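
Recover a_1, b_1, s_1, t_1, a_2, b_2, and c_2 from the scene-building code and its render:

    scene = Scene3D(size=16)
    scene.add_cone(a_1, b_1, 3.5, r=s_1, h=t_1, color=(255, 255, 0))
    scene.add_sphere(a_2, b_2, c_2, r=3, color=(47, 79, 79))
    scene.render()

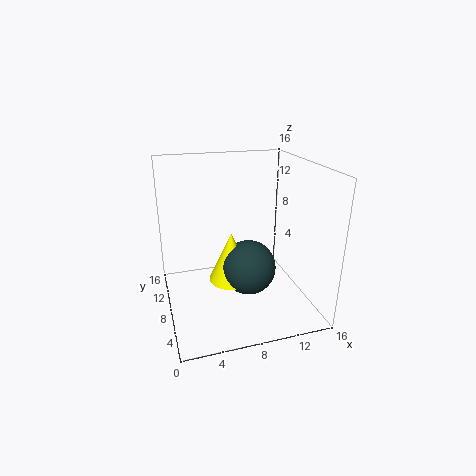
a_1 = 7; b_1 = 7.25; s_1 = 2.5; t_1 = 5.5; a_2 = 8.75; b_2 = 6.5; c_2 = 5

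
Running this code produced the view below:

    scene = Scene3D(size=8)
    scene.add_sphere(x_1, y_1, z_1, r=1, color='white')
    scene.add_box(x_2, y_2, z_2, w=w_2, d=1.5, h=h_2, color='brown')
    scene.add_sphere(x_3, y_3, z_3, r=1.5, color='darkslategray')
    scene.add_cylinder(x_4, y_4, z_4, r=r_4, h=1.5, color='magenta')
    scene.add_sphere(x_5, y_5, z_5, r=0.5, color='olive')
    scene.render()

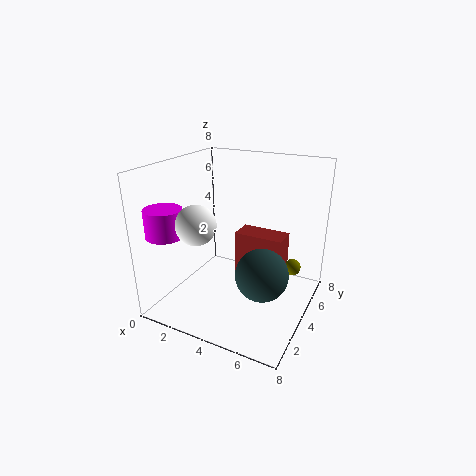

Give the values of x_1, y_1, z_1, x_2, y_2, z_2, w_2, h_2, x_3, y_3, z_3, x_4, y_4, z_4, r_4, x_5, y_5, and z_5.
x_1 = 3, y_1 = 1.5, z_1 = 5.5, x_2 = 3, y_2 = 5.5, z_2 = 0.5, w_2 = 3, h_2 = 3, x_3 = 5.5, y_3 = 4, z_3 = 2, x_4 = 1, y_4 = 1.5, z_4 = 4.5, r_4 = 1, x_5 = 6.5, y_5 = 6.5, z_5 = 1.5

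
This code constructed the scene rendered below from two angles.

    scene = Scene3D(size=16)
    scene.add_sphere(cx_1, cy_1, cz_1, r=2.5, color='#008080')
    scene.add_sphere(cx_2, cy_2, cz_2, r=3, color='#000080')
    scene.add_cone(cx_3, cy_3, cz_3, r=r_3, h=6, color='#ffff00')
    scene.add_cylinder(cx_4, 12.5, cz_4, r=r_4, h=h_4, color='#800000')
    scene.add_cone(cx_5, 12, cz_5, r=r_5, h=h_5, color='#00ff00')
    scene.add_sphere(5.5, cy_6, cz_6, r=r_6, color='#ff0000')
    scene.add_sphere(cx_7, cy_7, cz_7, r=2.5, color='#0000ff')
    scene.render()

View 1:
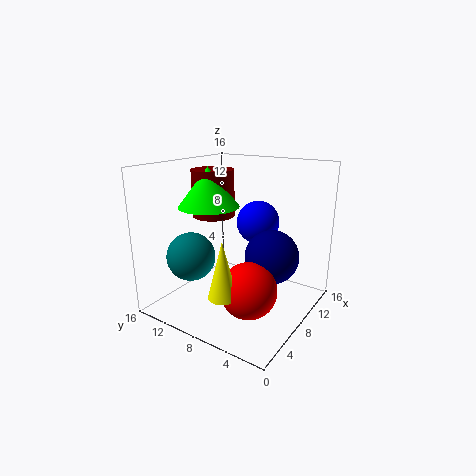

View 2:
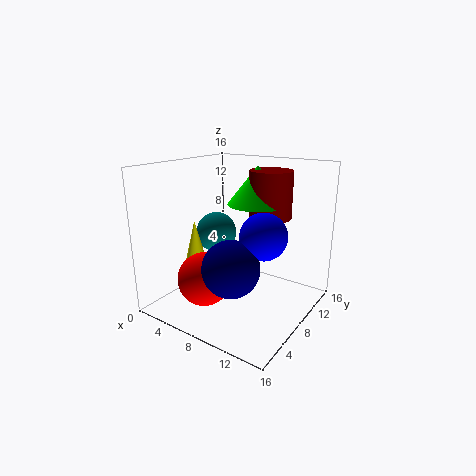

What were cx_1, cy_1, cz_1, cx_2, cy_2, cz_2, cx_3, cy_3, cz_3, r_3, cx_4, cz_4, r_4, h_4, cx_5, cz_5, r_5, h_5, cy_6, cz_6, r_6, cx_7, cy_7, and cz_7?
cx_1 = 3; cy_1 = 10.5; cz_1 = 7; cx_2 = 9.5; cy_2 = 4.5; cz_2 = 6; cx_3 = 3; cy_3 = 6.5; cz_3 = 3.5; r_3 = 1.5; cx_4 = 9.5; cz_4 = 9.5; r_4 = 2.5; h_4 = 5.5; cx_5 = 8; cz_5 = 11; r_5 = 3.5; h_5 = 4.5; cy_6 = 5; cz_6 = 3.5; r_6 = 3; cx_7 = 11.5; cy_7 = 7.5; cz_7 = 9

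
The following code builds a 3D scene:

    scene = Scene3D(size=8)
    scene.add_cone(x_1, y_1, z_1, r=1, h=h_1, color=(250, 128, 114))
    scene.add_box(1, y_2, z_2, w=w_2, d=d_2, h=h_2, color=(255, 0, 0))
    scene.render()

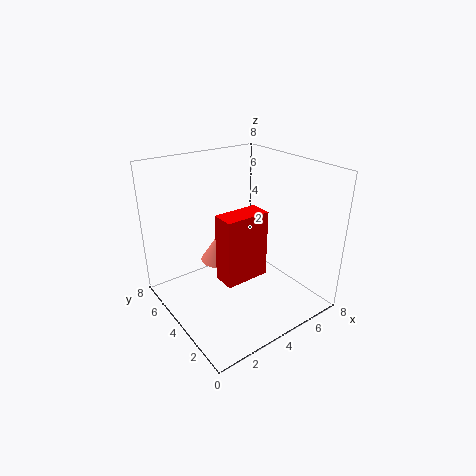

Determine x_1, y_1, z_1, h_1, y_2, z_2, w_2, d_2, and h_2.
x_1 = 2.5
y_1 = 3.5
z_1 = 3.5
h_1 = 1.5
y_2 = 0.5
z_2 = 4
w_2 = 2
d_2 = 1
h_2 = 3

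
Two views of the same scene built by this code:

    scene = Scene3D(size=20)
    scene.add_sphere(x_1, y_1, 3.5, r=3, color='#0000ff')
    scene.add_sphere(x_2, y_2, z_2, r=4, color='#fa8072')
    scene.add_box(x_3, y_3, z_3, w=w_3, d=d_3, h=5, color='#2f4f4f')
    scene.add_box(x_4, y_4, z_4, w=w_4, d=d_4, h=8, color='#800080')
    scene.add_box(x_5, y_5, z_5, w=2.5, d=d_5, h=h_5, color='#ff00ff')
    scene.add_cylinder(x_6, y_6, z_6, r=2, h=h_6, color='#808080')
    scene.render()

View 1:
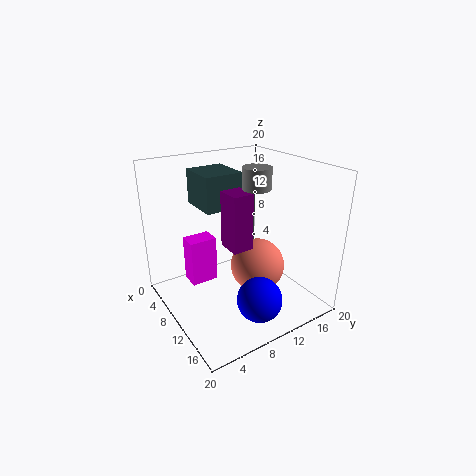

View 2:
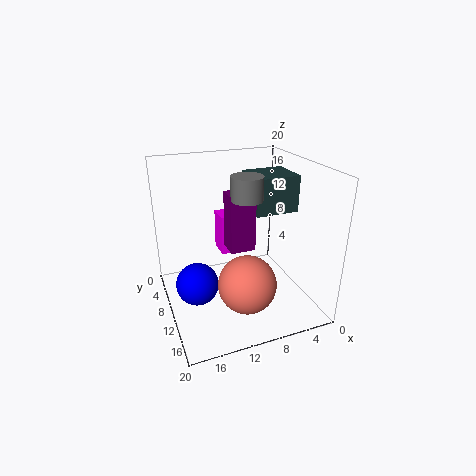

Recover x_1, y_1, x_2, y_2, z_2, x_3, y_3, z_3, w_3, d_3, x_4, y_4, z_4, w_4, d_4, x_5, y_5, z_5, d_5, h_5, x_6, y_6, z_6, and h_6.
x_1 = 16
y_1 = 9.5
x_2 = 10
y_2 = 13.5
z_2 = 4.5
x_3 = 2
y_3 = 6.5
z_3 = 13.5
w_3 = 6
d_3 = 5.5
x_4 = 8
y_4 = 8.5
z_4 = 8.5
w_4 = 3.5
d_4 = 3
x_5 = 8.5
y_5 = 2.5
z_5 = 5.5
d_5 = 3.5
h_5 = 6
x_6 = 10
y_6 = 13
z_6 = 16.5
h_6 = 3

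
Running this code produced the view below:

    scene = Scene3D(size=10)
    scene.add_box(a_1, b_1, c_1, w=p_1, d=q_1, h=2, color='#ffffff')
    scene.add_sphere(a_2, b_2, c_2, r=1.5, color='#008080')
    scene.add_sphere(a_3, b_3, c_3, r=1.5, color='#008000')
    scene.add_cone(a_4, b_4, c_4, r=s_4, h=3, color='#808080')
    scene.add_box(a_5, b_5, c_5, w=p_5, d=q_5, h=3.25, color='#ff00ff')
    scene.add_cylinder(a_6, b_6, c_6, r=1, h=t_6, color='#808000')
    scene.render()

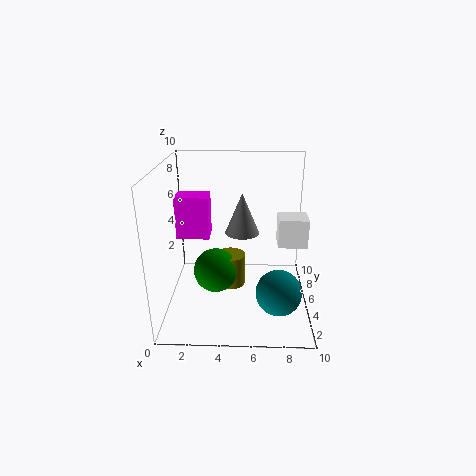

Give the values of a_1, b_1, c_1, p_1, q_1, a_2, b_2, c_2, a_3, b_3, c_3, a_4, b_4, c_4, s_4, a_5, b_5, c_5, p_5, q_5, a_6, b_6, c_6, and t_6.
a_1 = 7.75
b_1 = 4.5
c_1 = 4.5
p_1 = 2
q_1 = 1.75
a_2 = 7.75
b_2 = 2.5
c_2 = 2.25
a_3 = 3.5
b_3 = 4
c_3 = 3
a_4 = 5.25
b_4 = 6.5
c_4 = 4.75
s_4 = 1.25
a_5 = 0.25
b_5 = 6.75
c_5 = 4
p_5 = 2.5
q_5 = 1.75
a_6 = 4.5
b_6 = 4.5
c_6 = 1.75
t_6 = 2.25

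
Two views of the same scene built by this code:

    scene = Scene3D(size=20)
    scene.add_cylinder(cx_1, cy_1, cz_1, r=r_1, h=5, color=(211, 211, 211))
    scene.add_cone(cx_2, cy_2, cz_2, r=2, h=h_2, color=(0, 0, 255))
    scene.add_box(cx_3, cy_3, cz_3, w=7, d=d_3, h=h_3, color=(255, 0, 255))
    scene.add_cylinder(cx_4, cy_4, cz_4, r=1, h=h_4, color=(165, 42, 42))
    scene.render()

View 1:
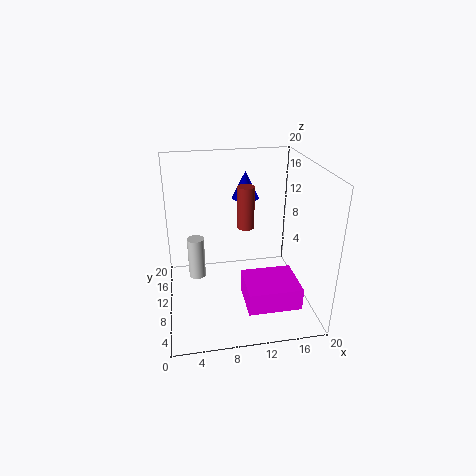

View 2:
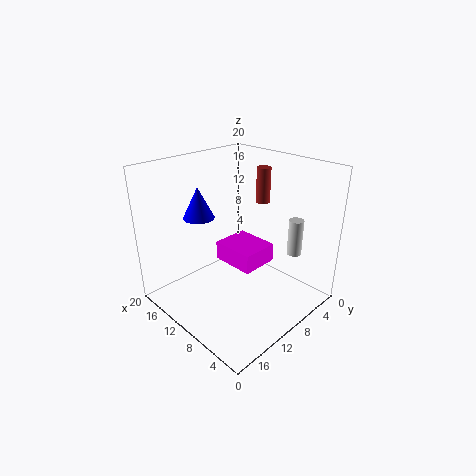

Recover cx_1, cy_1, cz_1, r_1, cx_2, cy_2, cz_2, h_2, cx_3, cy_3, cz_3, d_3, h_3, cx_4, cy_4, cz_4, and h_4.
cx_1 = 4; cy_1 = 5; cz_1 = 8; r_1 = 1; cx_2 = 12; cy_2 = 15; cz_2 = 14; h_2 = 4; cx_3 = 10; cy_3 = 2; cz_3 = 3; d_3 = 6; h_3 = 3; cx_4 = 10; cy_4 = 5; cz_4 = 14; h_4 = 5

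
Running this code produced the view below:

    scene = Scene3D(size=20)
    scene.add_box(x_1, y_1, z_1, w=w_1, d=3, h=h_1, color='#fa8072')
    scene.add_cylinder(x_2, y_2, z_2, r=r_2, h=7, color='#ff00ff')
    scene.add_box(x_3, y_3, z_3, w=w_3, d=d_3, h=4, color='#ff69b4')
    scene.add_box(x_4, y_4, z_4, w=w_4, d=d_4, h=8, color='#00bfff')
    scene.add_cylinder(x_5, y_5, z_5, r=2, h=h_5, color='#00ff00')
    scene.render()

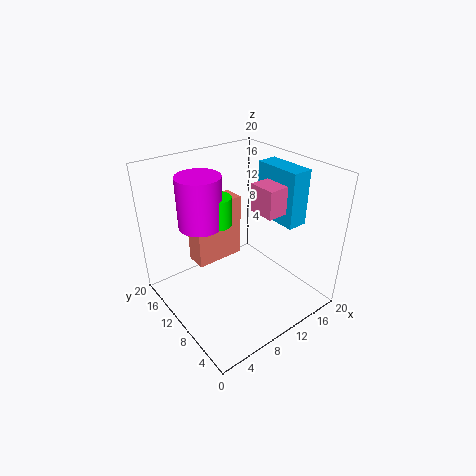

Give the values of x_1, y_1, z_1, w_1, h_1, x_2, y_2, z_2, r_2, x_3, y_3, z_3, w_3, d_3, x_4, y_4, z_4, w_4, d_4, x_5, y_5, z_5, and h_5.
x_1 = 5
y_1 = 12
z_1 = 6
w_1 = 7
h_1 = 9
x_2 = 6
y_2 = 13
z_2 = 12
r_2 = 3
x_3 = 13
y_3 = 7
z_3 = 13
w_3 = 6
d_3 = 4
x_4 = 16
y_4 = 6
z_4 = 11
w_4 = 3
d_4 = 7
x_5 = 8
y_5 = 12
z_5 = 12
h_5 = 4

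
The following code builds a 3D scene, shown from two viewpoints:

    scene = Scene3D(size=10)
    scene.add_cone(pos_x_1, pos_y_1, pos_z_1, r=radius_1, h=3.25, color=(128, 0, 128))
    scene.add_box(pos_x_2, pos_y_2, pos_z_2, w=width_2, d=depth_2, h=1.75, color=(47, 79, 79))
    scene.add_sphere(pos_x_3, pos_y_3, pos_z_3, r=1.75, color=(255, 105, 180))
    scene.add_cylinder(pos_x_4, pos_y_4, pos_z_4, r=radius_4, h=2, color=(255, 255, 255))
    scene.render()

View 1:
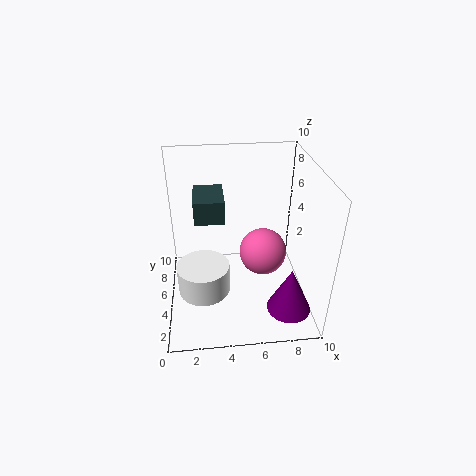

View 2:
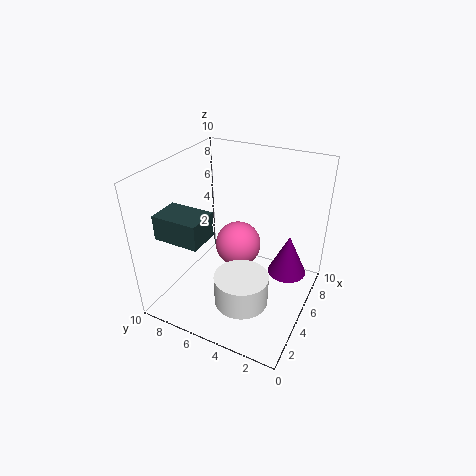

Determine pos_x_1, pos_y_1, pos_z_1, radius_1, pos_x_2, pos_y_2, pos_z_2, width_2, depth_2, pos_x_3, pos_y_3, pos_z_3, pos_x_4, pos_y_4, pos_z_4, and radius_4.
pos_x_1 = 8.25, pos_y_1 = 2.25, pos_z_1 = 0.75, radius_1 = 1.5, pos_x_2 = 2, pos_y_2 = 6.5, pos_z_2 = 5.25, width_2 = 2.25, depth_2 = 3.25, pos_x_3 = 7, pos_y_3 = 6, pos_z_3 = 3, pos_x_4 = 2.5, pos_y_4 = 3.5, pos_z_4 = 2, radius_4 = 1.75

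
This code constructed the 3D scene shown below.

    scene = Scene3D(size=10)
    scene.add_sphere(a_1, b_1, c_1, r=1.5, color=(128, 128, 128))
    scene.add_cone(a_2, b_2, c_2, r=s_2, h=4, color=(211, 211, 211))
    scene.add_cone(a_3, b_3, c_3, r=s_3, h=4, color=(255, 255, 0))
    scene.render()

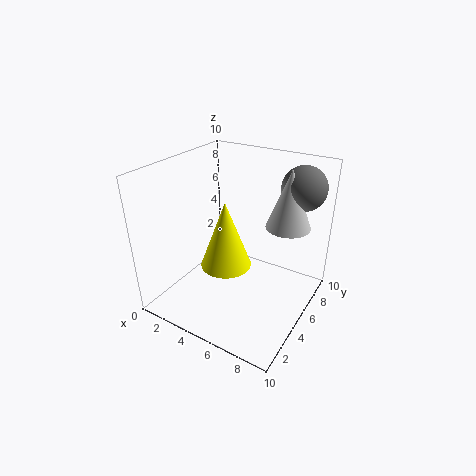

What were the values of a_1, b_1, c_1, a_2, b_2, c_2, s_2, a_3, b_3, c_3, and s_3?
a_1 = 8.5; b_1 = 7.5; c_1 = 8.5; a_2 = 8; b_2 = 6.5; c_2 = 6; s_2 = 1.5; a_3 = 6; b_3 = 2; c_3 = 5; s_3 = 1.5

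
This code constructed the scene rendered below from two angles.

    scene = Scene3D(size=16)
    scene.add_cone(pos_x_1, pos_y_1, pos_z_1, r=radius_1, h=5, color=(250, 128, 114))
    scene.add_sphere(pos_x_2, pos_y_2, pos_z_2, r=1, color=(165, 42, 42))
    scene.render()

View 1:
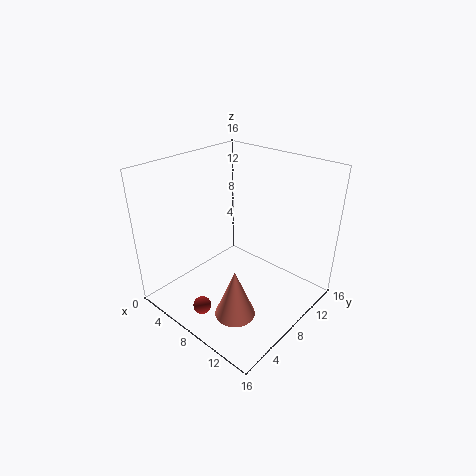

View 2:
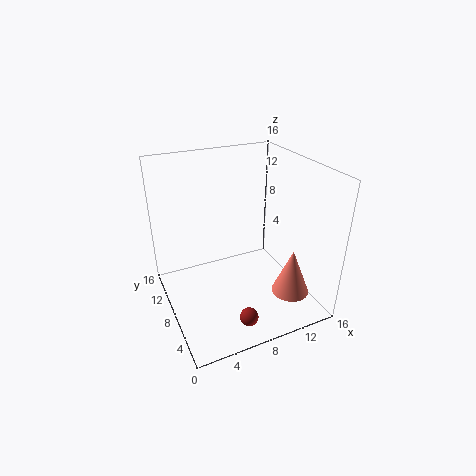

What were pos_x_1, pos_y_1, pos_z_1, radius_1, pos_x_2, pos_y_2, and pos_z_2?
pos_x_1 = 12, pos_y_1 = 3, pos_z_1 = 3, radius_1 = 2, pos_x_2 = 7, pos_y_2 = 3, pos_z_2 = 1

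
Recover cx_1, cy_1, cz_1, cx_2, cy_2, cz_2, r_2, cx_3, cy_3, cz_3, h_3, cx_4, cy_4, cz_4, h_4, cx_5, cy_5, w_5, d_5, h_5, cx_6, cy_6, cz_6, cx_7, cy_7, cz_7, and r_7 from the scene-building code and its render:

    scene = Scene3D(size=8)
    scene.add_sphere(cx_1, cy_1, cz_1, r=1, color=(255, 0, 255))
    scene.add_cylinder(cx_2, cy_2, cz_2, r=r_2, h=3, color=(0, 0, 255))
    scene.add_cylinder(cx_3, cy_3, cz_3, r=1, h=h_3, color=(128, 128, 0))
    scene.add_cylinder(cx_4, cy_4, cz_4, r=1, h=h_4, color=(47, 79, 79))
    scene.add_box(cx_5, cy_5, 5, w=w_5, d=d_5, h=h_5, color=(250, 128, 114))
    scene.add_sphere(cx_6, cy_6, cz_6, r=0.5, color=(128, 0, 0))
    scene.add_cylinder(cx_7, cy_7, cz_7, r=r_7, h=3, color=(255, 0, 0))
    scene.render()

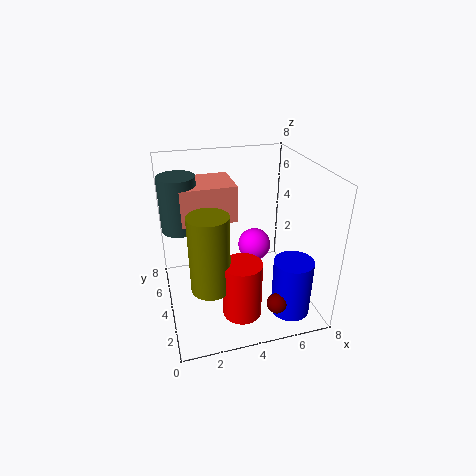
cx_1 = 5.5, cy_1 = 5.5, cz_1 = 2.5, cx_2 = 6, cy_2 = 1, cz_2 = 1, r_2 = 1, cx_3 = 2, cy_3 = 2, cz_3 = 2.5, h_3 = 4, cx_4 = 1, cy_4 = 5, cz_4 = 4.5, h_4 = 3, cx_5 = 1, cy_5 = 4, w_5 = 3, d_5 = 2.5, h_5 = 2, cx_6 = 5, cy_6 = 0.5, cz_6 = 2, cx_7 = 3.5, cy_7 = 1.5, cz_7 = 1, r_7 = 1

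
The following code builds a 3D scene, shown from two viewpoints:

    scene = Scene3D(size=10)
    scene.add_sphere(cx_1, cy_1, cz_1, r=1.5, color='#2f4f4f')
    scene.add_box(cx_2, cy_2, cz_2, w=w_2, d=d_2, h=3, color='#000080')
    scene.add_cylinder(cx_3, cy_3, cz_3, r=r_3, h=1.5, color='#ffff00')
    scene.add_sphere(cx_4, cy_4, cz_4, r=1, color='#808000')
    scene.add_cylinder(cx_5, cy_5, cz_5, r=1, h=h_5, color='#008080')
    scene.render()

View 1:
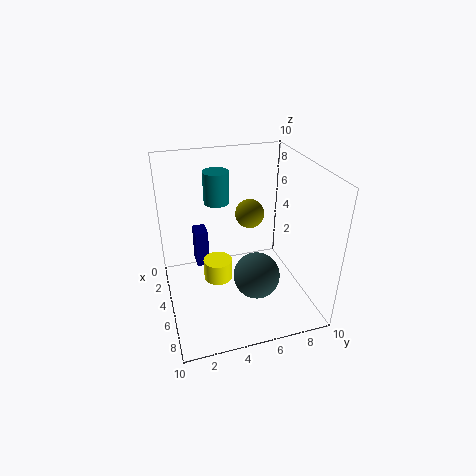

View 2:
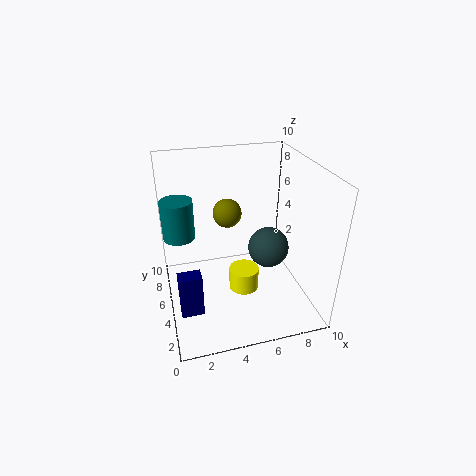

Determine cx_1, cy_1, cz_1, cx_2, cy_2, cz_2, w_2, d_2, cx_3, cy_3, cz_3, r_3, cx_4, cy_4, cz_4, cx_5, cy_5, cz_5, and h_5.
cx_1 = 7.5
cy_1 = 5.5
cz_1 = 3.5
cx_2 = 0.5
cy_2 = 2.5
cz_2 = 1
w_2 = 1.5
d_2 = 1
cx_3 = 5
cy_3 = 3.5
cz_3 = 2
r_3 = 1
cx_4 = 4.5
cy_4 = 6
cz_4 = 6.5
cx_5 = 1
cy_5 = 4.5
cz_5 = 6
h_5 = 2.5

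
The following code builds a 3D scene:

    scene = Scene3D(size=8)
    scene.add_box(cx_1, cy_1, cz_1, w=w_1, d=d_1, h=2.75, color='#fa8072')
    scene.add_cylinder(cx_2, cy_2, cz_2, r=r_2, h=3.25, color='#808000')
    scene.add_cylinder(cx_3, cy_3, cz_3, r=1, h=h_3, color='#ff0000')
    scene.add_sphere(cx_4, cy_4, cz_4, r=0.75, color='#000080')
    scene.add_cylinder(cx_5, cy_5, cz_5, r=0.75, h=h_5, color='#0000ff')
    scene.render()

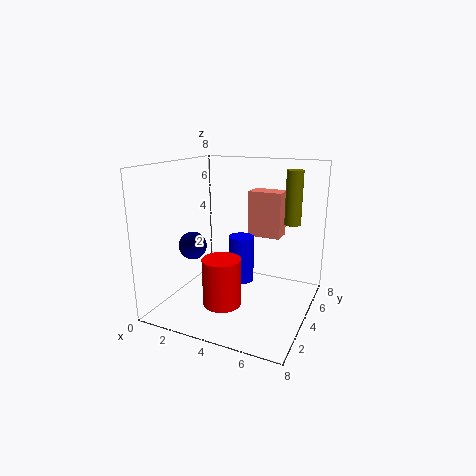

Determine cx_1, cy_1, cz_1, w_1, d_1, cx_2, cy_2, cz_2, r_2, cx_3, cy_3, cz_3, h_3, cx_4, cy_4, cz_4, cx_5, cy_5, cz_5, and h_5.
cx_1 = 3.75
cy_1 = 6
cz_1 = 3.5
w_1 = 2
d_1 = 1.25
cx_2 = 6.25
cy_2 = 7
cz_2 = 4.25
r_2 = 0.5
cx_3 = 4
cy_3 = 2
cz_3 = 1
h_3 = 2.5
cx_4 = 2
cy_4 = 2.5
cz_4 = 3.75
cx_5 = 3.75
cy_5 = 5
cz_5 = 1
h_5 = 2.75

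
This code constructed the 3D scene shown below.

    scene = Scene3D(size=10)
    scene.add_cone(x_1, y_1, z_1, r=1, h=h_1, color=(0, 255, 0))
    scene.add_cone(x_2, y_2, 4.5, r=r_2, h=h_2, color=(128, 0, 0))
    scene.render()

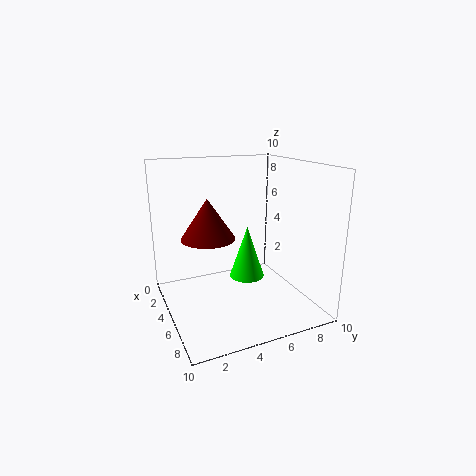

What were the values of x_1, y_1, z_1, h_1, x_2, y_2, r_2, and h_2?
x_1 = 8.5; y_1 = 4; z_1 = 4; h_1 = 3; x_2 = 3; y_2 = 3.5; r_2 = 2; h_2 = 3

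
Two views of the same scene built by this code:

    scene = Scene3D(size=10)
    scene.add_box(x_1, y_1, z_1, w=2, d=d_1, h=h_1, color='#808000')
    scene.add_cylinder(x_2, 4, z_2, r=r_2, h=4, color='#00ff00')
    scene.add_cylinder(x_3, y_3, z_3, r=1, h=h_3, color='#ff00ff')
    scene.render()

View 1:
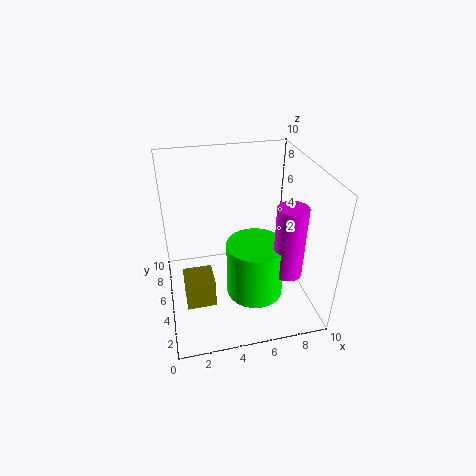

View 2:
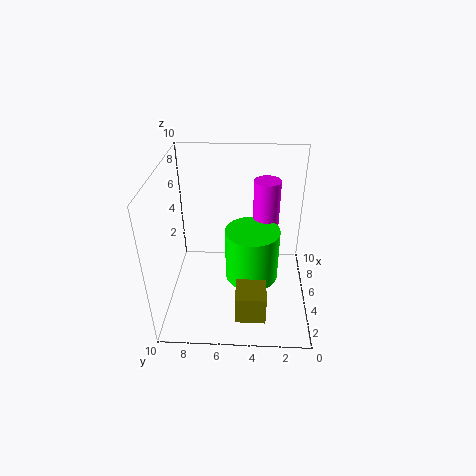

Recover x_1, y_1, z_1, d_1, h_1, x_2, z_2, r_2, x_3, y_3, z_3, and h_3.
x_1 = 1, y_1 = 3, z_1 = 1, d_1 = 2, h_1 = 2, x_2 = 6, z_2 = 1, r_2 = 2, x_3 = 8, y_3 = 3, z_3 = 3, h_3 = 5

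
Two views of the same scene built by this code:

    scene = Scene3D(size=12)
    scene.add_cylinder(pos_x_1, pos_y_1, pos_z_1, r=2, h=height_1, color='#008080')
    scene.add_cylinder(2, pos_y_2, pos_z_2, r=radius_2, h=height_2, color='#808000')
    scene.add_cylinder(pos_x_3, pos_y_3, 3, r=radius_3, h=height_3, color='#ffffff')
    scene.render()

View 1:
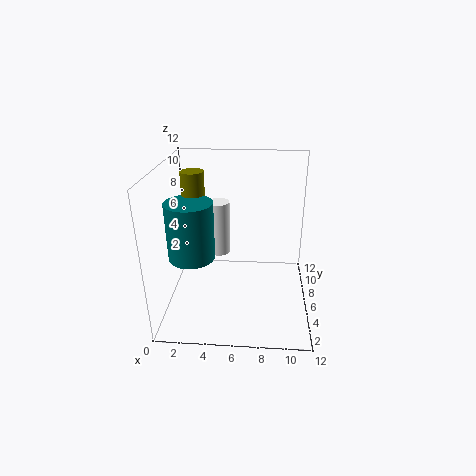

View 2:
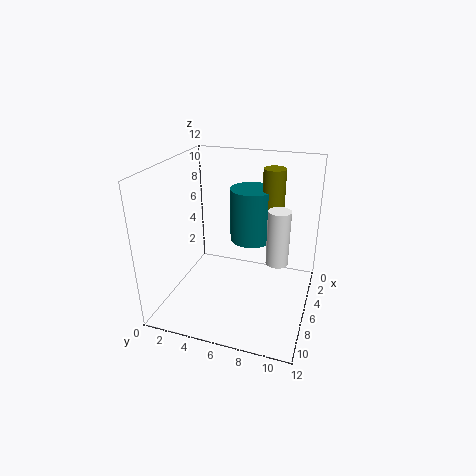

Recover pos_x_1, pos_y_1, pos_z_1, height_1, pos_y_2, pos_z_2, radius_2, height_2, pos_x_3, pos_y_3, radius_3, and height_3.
pos_x_1 = 2; pos_y_1 = 6; pos_z_1 = 4; height_1 = 5; pos_y_2 = 8; pos_z_2 = 7; radius_2 = 1; height_2 = 4; pos_x_3 = 4; pos_y_3 = 9; radius_3 = 1; height_3 = 5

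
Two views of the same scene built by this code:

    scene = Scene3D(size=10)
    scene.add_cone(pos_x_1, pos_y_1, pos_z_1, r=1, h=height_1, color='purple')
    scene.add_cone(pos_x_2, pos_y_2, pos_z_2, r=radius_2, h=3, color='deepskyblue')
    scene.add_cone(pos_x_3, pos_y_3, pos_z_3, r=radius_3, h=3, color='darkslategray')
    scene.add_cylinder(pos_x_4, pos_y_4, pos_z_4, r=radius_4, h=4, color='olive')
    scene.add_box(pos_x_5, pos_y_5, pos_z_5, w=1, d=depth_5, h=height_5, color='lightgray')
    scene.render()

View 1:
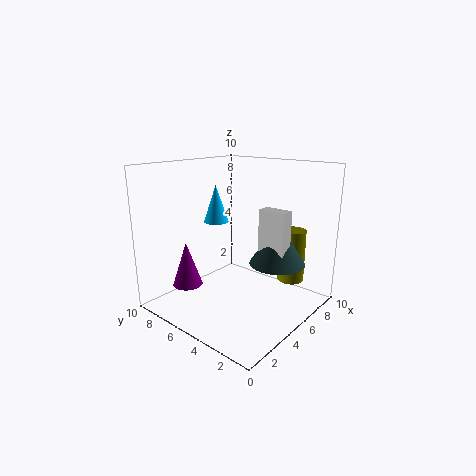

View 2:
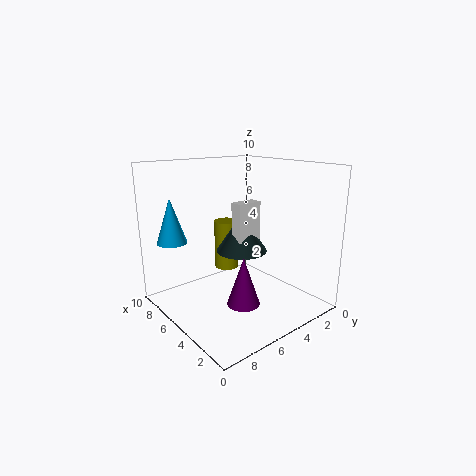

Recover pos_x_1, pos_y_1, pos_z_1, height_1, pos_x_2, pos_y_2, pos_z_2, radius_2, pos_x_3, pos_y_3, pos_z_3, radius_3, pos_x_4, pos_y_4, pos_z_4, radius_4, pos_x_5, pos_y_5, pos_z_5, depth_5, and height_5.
pos_x_1 = 2
pos_y_1 = 7
pos_z_1 = 2
height_1 = 3
pos_x_2 = 7
pos_y_2 = 9
pos_z_2 = 5
radius_2 = 1
pos_x_3 = 7
pos_y_3 = 3
pos_z_3 = 3
radius_3 = 2
pos_x_4 = 9
pos_y_4 = 3
pos_z_4 = 1
radius_4 = 1
pos_x_5 = 6
pos_y_5 = 2
pos_z_5 = 4
depth_5 = 2
height_5 = 3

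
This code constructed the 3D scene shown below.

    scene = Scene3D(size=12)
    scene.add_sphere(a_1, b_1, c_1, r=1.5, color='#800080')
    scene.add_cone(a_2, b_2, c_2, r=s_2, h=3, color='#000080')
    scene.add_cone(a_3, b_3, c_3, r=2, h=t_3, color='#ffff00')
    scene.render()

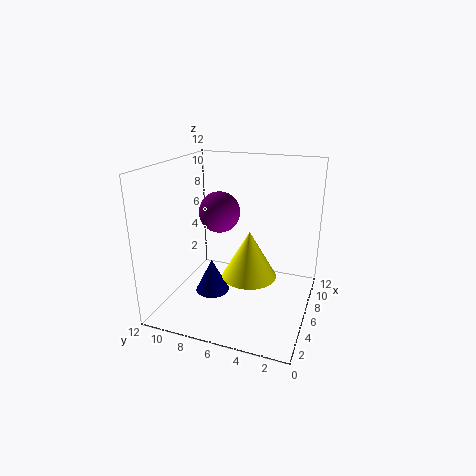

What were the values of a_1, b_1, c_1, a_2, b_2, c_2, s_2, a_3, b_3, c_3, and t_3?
a_1 = 3.5
b_1 = 6.5
c_1 = 9
a_2 = 6
b_2 = 8.5
c_2 = 0.5
s_2 = 1.5
a_3 = 3
b_3 = 4
c_3 = 4.5
t_3 = 3.5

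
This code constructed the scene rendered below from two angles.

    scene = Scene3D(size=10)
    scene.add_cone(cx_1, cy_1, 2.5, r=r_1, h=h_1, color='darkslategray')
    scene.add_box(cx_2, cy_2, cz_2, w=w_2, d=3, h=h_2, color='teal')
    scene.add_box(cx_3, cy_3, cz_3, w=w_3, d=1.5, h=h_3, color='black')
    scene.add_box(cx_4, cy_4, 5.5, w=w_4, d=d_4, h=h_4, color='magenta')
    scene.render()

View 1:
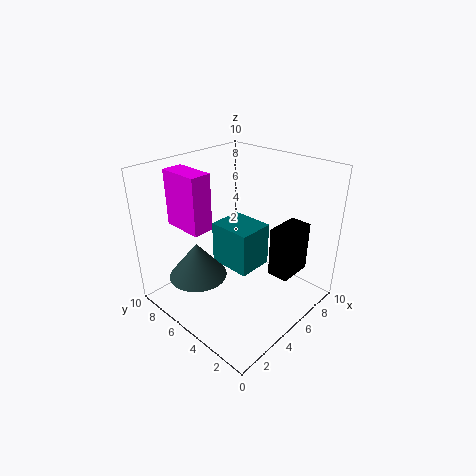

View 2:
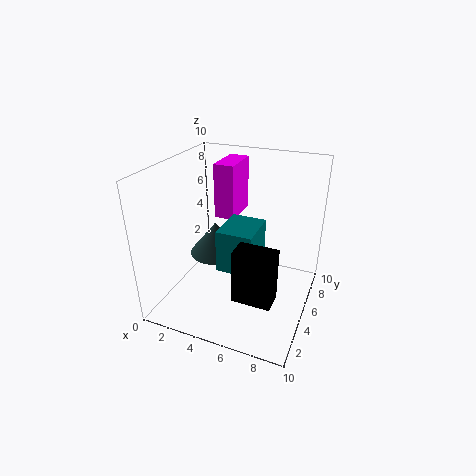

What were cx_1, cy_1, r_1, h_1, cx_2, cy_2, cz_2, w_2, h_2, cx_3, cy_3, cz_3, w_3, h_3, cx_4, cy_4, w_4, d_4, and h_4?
cx_1 = 2.5; cy_1 = 6.5; r_1 = 2; h_1 = 2.5; cx_2 = 4; cy_2 = 3.5; cz_2 = 3; w_2 = 2.5; h_2 = 3; cx_3 = 6; cy_3 = 1.5; cz_3 = 2.5; w_3 = 2.5; h_3 = 3.5; cx_4 = 2.5; cy_4 = 6.5; w_4 = 1.5; d_4 = 3; h_4 = 4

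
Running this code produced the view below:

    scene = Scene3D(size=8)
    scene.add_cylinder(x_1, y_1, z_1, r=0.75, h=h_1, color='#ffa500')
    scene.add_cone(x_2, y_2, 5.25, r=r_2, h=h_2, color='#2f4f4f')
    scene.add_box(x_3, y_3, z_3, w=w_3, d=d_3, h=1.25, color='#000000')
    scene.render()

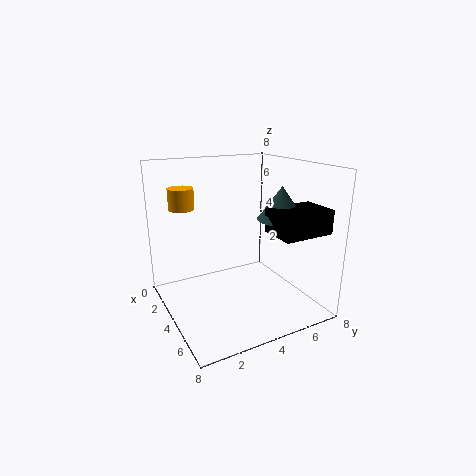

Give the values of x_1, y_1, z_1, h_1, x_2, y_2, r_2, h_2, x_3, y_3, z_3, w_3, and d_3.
x_1 = 1.25
y_1 = 1.75
z_1 = 5.25
h_1 = 1.25
x_2 = 5.5
y_2 = 5.75
r_2 = 1.25
h_2 = 1.75
x_3 = 5.5
y_3 = 4.75
z_3 = 4.75
w_3 = 2
d_3 = 2.75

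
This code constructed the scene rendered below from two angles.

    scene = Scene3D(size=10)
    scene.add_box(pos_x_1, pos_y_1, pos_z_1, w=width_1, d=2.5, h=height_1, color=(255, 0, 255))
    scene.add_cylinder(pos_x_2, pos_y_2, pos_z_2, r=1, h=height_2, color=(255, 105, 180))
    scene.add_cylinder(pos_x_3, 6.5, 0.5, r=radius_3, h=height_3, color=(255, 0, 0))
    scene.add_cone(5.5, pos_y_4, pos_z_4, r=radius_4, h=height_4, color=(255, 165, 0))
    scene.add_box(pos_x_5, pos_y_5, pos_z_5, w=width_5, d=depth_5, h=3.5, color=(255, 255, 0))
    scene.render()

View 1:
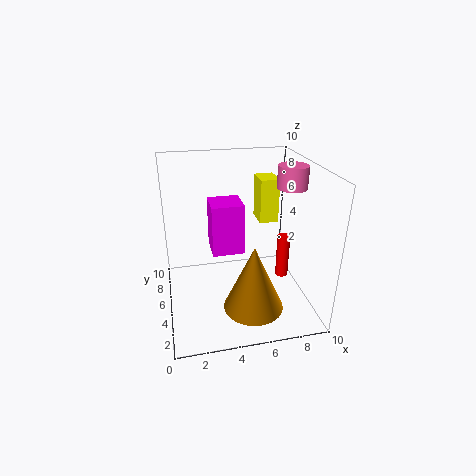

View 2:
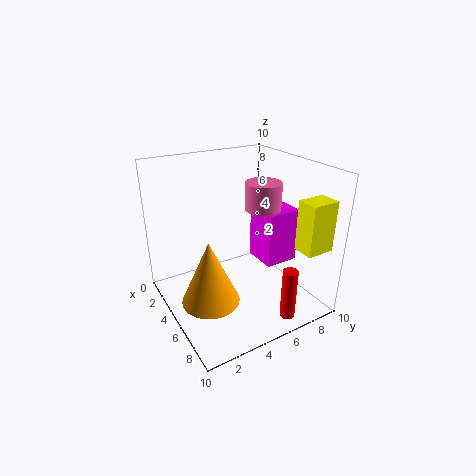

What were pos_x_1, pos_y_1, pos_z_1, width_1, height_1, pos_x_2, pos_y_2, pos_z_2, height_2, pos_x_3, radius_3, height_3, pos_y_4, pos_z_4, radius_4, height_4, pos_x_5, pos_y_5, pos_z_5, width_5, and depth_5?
pos_x_1 = 3.5, pos_y_1 = 7, pos_z_1 = 2.5, width_1 = 2.5, height_1 = 4, pos_x_2 = 8.5, pos_y_2 = 4.5, pos_z_2 = 8.5, height_2 = 1.5, pos_x_3 = 9, radius_3 = 0.5, height_3 = 3.5, pos_y_4 = 2.5, pos_z_4 = 1, radius_4 = 2, height_4 = 4.5, pos_x_5 = 7.5, pos_y_5 = 8, pos_z_5 = 4.5, width_5 = 1.5, depth_5 = 2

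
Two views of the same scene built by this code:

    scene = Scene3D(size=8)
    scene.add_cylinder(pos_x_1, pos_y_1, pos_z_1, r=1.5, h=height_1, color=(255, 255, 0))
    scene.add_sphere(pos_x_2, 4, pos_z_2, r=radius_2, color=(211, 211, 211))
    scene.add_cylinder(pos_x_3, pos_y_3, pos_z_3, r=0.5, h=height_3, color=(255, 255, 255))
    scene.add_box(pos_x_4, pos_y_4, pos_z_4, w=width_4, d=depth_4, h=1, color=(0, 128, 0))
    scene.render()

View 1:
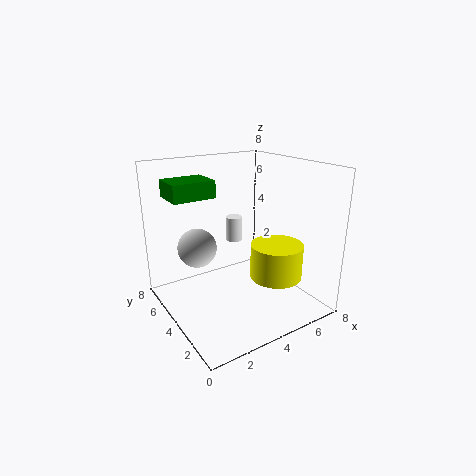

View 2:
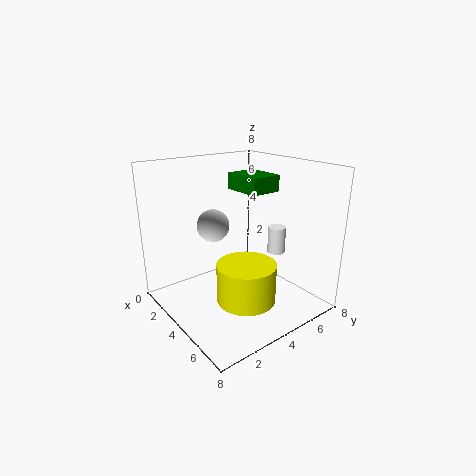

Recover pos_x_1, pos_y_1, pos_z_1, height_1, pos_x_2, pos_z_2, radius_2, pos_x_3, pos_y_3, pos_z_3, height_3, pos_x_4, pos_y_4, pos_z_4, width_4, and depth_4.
pos_x_1 = 6
pos_y_1 = 3
pos_z_1 = 1.5
height_1 = 2
pos_x_2 = 1.5
pos_z_2 = 4
radius_2 = 1
pos_x_3 = 5
pos_y_3 = 6
pos_z_3 = 3
height_3 = 1.5
pos_x_4 = 1
pos_y_4 = 5.5
pos_z_4 = 6
width_4 = 2.5
depth_4 = 2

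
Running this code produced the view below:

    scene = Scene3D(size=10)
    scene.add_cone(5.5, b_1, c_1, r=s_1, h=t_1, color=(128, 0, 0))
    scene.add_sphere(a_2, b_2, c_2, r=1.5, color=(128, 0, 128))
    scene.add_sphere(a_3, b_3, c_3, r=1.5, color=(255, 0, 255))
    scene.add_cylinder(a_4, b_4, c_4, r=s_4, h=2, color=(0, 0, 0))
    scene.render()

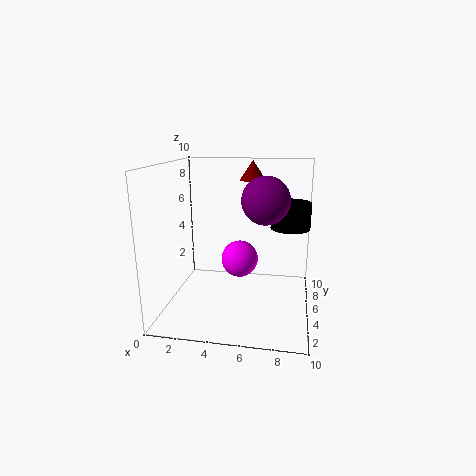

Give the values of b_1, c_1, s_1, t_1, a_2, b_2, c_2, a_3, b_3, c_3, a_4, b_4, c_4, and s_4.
b_1 = 8.5; c_1 = 8.5; s_1 = 1; t_1 = 1.5; a_2 = 7; b_2 = 3.5; c_2 = 8; a_3 = 4.5; b_3 = 8.5; c_3 = 2; a_4 = 8.5; b_4 = 8; c_4 = 5; s_4 = 1.5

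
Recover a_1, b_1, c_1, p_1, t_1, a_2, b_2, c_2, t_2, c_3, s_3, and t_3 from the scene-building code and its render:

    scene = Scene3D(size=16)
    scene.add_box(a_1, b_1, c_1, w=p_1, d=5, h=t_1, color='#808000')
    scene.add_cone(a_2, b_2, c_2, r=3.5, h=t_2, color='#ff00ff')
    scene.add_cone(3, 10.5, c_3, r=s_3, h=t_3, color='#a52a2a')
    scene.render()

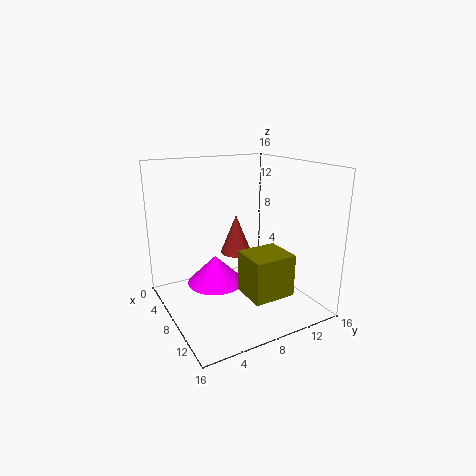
a_1 = 7, b_1 = 8.5, c_1 = 1, p_1 = 4.5, t_1 = 5, a_2 = 4, b_2 = 7, c_2 = 1, t_2 = 3.5, c_3 = 4, s_3 = 2, t_3 = 5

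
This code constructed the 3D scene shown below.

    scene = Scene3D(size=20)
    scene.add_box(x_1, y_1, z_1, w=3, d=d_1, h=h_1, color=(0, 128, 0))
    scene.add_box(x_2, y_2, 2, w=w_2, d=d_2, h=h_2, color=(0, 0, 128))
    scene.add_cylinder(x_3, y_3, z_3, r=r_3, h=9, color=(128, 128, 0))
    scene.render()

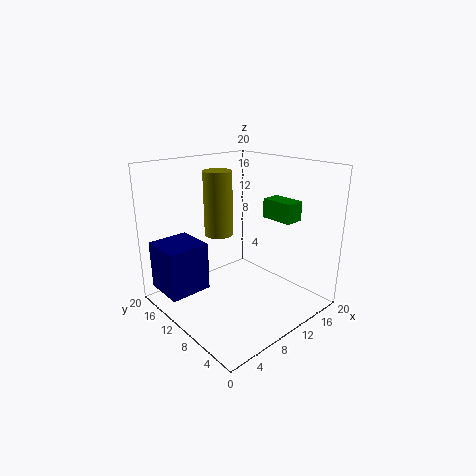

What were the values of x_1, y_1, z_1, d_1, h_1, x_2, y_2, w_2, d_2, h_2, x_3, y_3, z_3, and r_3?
x_1 = 17, y_1 = 7, z_1 = 11, d_1 = 5, h_1 = 3, x_2 = 1, y_2 = 13, w_2 = 6, d_2 = 6, h_2 = 7, x_3 = 9, y_3 = 13, z_3 = 10, r_3 = 2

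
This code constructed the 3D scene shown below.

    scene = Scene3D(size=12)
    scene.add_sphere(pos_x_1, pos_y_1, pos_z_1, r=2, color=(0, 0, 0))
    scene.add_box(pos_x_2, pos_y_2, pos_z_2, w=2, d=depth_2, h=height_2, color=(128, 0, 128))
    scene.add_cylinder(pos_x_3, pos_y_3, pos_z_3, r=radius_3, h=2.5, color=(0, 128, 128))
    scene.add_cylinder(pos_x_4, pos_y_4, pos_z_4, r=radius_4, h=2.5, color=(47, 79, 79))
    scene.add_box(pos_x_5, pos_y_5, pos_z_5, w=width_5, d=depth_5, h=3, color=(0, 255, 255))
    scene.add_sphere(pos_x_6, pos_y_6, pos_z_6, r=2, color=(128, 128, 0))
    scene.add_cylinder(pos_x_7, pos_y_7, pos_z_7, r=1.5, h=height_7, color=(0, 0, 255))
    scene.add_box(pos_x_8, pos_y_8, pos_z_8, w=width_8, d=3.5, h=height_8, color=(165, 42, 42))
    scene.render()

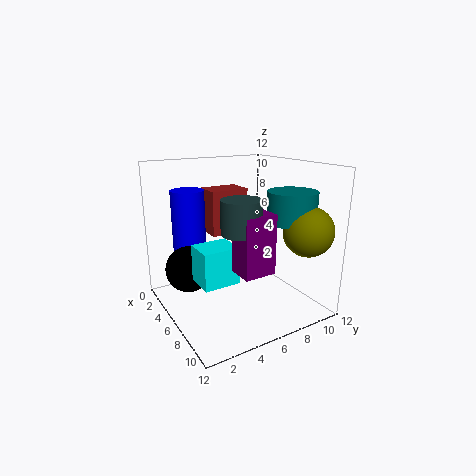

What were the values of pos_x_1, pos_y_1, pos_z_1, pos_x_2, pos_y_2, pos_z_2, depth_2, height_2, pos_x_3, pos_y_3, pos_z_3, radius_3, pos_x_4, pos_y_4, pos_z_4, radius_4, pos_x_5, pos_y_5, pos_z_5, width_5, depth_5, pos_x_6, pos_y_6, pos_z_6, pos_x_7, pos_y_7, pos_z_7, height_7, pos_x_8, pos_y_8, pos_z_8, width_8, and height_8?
pos_x_1 = 3.5; pos_y_1 = 2.5; pos_z_1 = 3; pos_x_2 = 8.5; pos_y_2 = 4; pos_z_2 = 4.5; depth_2 = 2.5; height_2 = 4.5; pos_x_3 = 8.5; pos_y_3 = 9.5; pos_z_3 = 7.5; radius_3 = 2; pos_x_4 = 9; pos_y_4 = 4.5; pos_z_4 = 7.5; radius_4 = 1.5; pos_x_5 = 5.5; pos_y_5 = 2; pos_z_5 = 3; width_5 = 2.5; depth_5 = 3; pos_x_6 = 10; pos_y_6 = 10; pos_z_6 = 7; pos_x_7 = 1.5; pos_y_7 = 3.5; pos_z_7 = 4; height_7 = 5.5; pos_x_8 = 1; pos_y_8 = 5; pos_z_8 = 5.5; width_8 = 2.5; height_8 = 4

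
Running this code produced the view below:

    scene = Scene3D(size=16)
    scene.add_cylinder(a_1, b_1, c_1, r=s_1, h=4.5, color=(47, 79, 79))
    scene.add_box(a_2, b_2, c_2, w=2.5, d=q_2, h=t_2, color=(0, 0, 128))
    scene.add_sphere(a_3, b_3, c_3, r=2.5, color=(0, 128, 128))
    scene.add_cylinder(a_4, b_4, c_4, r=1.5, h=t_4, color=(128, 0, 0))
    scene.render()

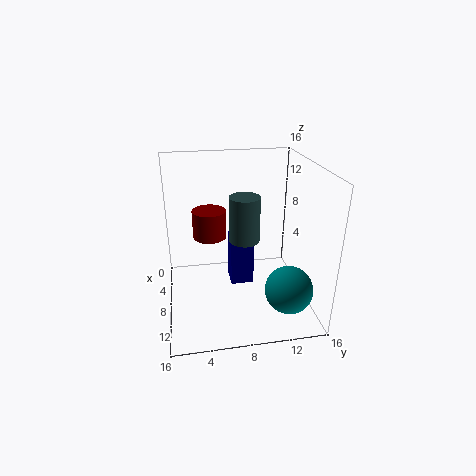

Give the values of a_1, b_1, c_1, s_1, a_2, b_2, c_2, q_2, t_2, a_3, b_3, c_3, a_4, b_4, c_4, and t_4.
a_1 = 11.5, b_1 = 8, c_1 = 9.5, s_1 = 1.5, a_2 = 7, b_2 = 7, c_2 = 3, q_2 = 2.5, t_2 = 5.5, a_3 = 13, b_3 = 12.5, c_3 = 4, a_4 = 13, b_4 = 4.5, c_4 = 11, t_4 = 2.5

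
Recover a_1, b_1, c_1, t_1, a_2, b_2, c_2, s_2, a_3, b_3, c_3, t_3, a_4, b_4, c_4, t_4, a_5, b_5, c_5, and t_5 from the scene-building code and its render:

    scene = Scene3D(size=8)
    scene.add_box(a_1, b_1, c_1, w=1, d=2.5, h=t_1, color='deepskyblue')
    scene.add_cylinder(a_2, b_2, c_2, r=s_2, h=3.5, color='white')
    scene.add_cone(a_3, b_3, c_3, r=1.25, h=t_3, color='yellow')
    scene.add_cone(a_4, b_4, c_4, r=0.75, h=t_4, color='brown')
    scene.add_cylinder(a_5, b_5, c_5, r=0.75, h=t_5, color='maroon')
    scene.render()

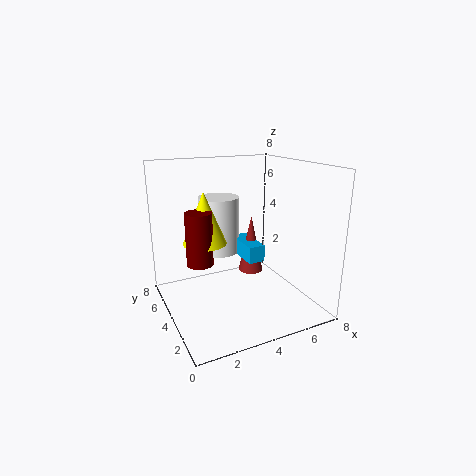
a_1 = 4.75
b_1 = 4
c_1 = 2.25
t_1 = 1
a_2 = 4
b_2 = 6.75
c_2 = 2.25
s_2 = 1.25
a_3 = 2.5
b_3 = 5.25
c_3 = 3.5
t_3 = 3
a_4 = 5.5
b_4 = 5.25
c_4 = 1.25
t_4 = 3.5
a_5 = 2
b_5 = 4.75
c_5 = 2.5
t_5 = 3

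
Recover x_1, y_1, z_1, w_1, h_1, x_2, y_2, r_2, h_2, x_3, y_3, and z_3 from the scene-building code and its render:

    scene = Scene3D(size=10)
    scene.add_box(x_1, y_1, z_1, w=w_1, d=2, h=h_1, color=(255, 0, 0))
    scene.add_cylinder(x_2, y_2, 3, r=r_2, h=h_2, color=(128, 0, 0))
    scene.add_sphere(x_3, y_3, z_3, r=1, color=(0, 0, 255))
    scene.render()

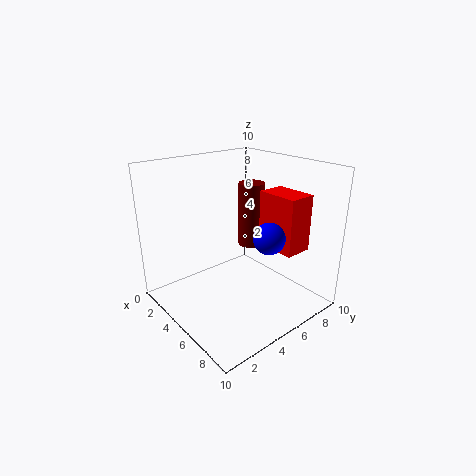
x_1 = 5, y_1 = 7, z_1 = 4, w_1 = 3, h_1 = 4, x_2 = 3, y_2 = 8, r_2 = 1, h_2 = 5, x_3 = 8, y_3 = 5, z_3 = 6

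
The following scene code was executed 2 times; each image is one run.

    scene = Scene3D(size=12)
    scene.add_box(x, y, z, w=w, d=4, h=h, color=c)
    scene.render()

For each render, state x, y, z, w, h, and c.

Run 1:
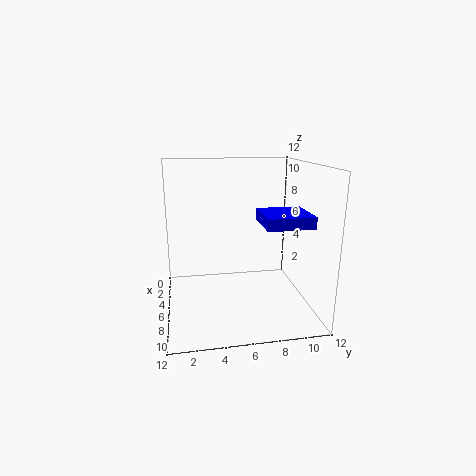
x = 4, y = 8, z = 7, w = 4, h = 1, c = 'blue'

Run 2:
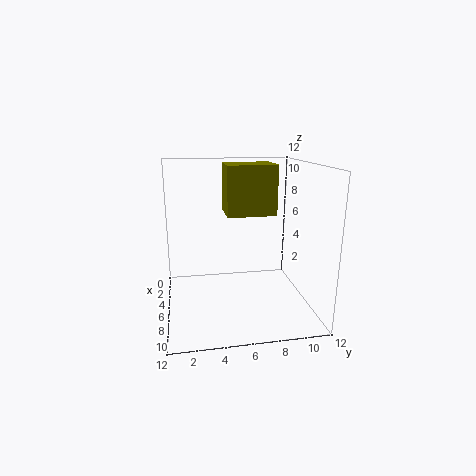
x = 4, y = 5, z = 8, w = 3, h = 4, c = 'olive'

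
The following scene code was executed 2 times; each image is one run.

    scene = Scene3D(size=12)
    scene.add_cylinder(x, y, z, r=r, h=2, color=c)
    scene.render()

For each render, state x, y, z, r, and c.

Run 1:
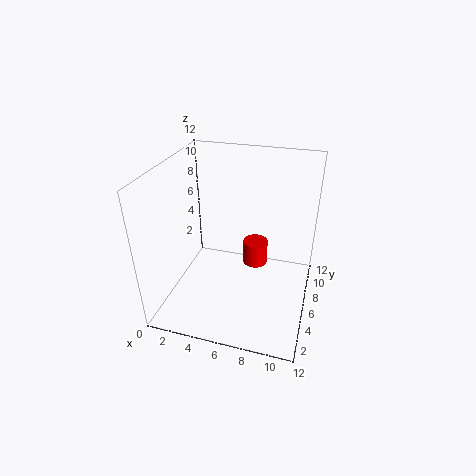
x = 7.5, y = 6, z = 4, r = 1, c = 'red'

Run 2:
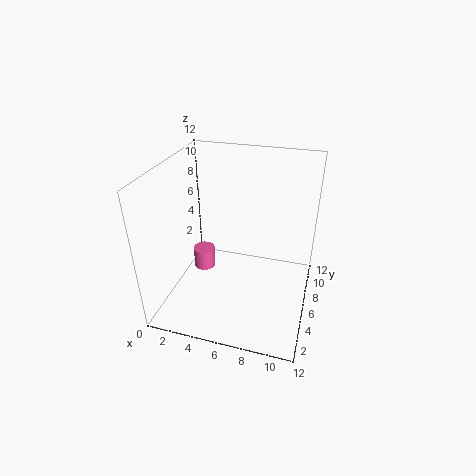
x = 2, y = 8, z = 1, r = 1, c = 'hotpink'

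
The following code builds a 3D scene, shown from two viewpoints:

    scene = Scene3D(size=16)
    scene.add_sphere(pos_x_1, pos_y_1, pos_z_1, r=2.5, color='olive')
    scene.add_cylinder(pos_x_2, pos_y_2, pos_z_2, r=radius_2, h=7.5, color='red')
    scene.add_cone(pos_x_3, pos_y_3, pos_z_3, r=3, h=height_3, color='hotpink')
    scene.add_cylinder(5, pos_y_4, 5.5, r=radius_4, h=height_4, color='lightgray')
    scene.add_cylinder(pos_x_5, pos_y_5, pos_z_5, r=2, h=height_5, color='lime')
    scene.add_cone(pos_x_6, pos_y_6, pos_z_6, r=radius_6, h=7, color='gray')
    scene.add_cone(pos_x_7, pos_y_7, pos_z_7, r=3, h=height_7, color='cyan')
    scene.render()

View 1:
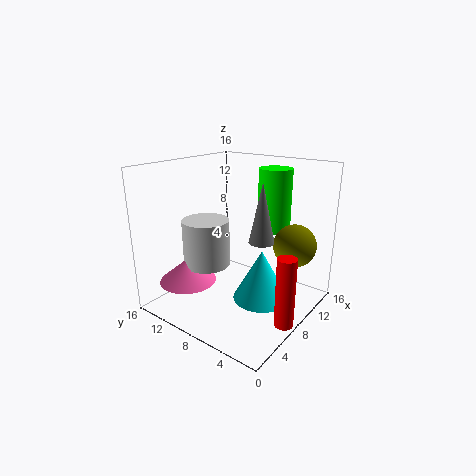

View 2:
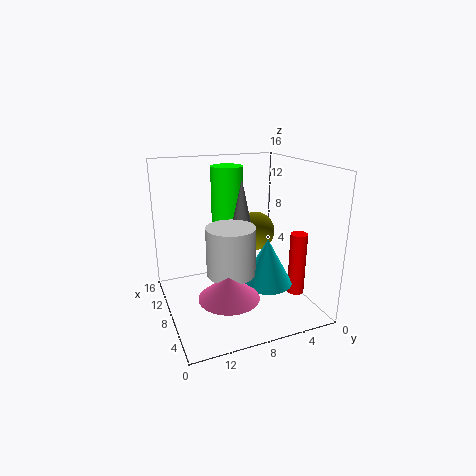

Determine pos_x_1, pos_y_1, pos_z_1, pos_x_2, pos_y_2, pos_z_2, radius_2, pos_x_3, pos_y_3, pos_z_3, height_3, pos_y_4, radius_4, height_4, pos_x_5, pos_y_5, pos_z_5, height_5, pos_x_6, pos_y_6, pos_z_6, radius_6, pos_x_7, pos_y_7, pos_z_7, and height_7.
pos_x_1 = 13; pos_y_1 = 3.5; pos_z_1 = 6.5; pos_x_2 = 6.5; pos_y_2 = 1; pos_z_2 = 0.5; radius_2 = 1; pos_x_3 = 3; pos_y_3 = 11; pos_z_3 = 4; height_3 = 2.5; pos_y_4 = 10; radius_4 = 2.5; height_4 = 5; pos_x_5 = 14; pos_y_5 = 7; pos_z_5 = 7.5; height_5 = 7.5; pos_x_6 = 10.5; pos_y_6 = 6.5; pos_z_6 = 7; radius_6 = 1.5; pos_x_7 = 7.5; pos_y_7 = 4.5; pos_z_7 = 2; height_7 = 5.5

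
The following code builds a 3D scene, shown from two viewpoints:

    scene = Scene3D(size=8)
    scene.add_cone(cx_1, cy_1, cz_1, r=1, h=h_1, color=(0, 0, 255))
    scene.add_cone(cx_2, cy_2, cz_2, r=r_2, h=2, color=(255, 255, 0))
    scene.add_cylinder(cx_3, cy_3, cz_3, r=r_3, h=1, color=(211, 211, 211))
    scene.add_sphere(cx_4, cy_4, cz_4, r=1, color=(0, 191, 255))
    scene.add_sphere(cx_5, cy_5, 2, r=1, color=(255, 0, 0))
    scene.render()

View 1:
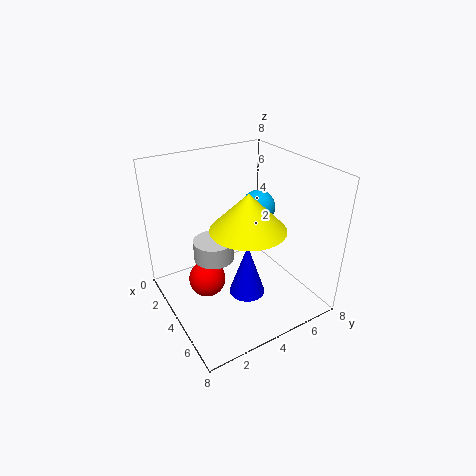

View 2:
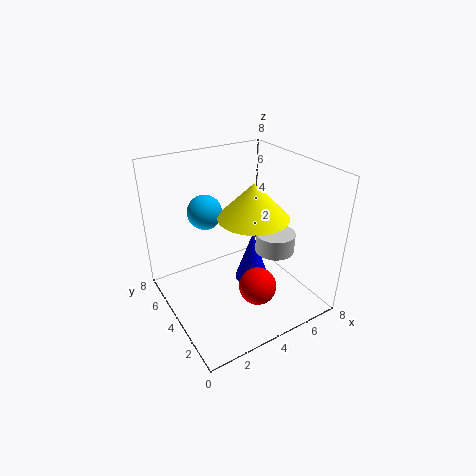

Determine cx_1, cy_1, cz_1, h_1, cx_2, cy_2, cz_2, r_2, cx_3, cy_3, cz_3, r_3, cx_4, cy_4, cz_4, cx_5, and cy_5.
cx_1 = 5, cy_1 = 4, cz_1 = 1, h_1 = 3, cx_2 = 5, cy_2 = 4, cz_2 = 5, r_2 = 2, cx_3 = 5, cy_3 = 2, cz_3 = 4, r_3 = 1, cx_4 = 3, cy_4 = 6, cz_4 = 5, cx_5 = 4, cy_5 = 2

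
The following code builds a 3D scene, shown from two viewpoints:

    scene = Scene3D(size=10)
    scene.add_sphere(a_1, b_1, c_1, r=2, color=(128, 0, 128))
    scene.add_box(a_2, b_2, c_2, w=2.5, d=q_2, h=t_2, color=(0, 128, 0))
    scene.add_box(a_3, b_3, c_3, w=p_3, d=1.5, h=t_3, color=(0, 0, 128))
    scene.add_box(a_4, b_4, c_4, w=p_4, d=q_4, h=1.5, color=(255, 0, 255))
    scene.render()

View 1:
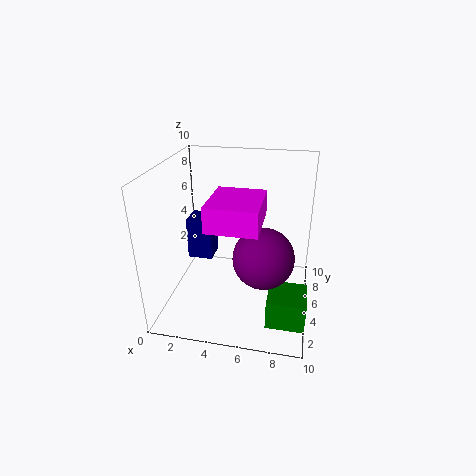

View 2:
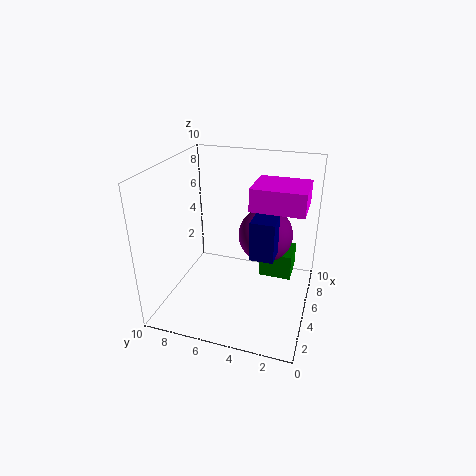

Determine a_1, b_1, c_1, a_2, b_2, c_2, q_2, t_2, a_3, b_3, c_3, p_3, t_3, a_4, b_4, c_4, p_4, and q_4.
a_1 = 7, b_1 = 3.5, c_1 = 4.5, a_2 = 7.5, b_2 = 1.5, c_2 = 0.5, q_2 = 2.5, t_2 = 2, a_3 = 2.5, b_3 = 2, c_3 = 5, p_3 = 1.5, t_3 = 2.5, a_4 = 4, b_4 = 0.5, c_4 = 7.5, p_4 = 3, q_4 = 3.5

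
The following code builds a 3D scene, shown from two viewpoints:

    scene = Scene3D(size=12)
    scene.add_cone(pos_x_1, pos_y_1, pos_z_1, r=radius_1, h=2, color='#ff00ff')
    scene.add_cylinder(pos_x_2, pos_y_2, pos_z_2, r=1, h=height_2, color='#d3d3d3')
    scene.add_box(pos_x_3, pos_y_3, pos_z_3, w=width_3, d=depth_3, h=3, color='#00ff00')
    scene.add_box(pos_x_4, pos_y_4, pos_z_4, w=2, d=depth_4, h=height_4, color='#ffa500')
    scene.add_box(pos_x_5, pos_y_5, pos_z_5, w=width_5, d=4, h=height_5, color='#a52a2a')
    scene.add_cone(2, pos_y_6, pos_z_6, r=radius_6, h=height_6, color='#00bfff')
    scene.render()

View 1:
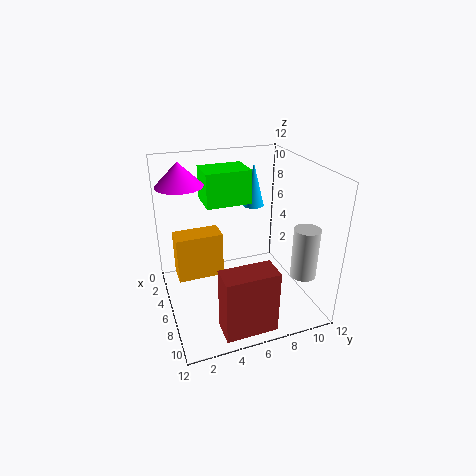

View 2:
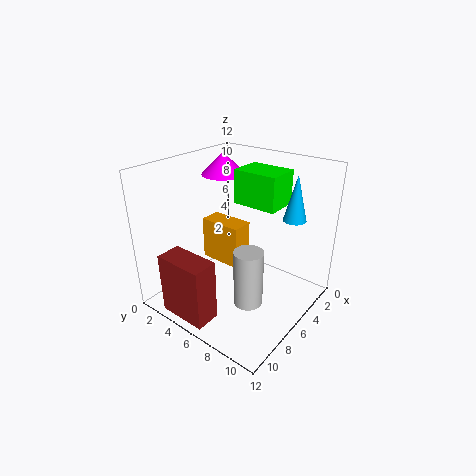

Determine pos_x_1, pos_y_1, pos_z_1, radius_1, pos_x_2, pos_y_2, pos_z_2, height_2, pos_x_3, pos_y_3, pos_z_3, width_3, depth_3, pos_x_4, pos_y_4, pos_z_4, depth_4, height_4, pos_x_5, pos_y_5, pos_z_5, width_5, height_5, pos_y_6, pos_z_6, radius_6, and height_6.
pos_x_1 = 3, pos_y_1 = 2, pos_z_1 = 10, radius_1 = 2, pos_x_2 = 10, pos_y_2 = 10, pos_z_2 = 4, height_2 = 4, pos_x_3 = 1, pos_y_3 = 4, pos_z_3 = 8, width_3 = 3, depth_3 = 4, pos_x_4 = 3, pos_y_4 = 1, pos_z_4 = 2, depth_4 = 4, height_4 = 4, pos_x_5 = 10, pos_y_5 = 3, pos_z_5 = 1, width_5 = 2, height_5 = 5, pos_y_6 = 9, pos_z_6 = 7, radius_6 = 1, height_6 = 4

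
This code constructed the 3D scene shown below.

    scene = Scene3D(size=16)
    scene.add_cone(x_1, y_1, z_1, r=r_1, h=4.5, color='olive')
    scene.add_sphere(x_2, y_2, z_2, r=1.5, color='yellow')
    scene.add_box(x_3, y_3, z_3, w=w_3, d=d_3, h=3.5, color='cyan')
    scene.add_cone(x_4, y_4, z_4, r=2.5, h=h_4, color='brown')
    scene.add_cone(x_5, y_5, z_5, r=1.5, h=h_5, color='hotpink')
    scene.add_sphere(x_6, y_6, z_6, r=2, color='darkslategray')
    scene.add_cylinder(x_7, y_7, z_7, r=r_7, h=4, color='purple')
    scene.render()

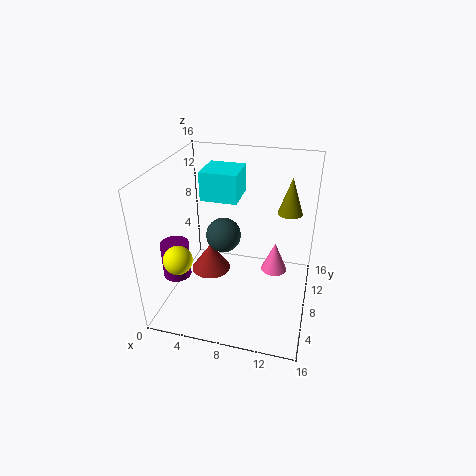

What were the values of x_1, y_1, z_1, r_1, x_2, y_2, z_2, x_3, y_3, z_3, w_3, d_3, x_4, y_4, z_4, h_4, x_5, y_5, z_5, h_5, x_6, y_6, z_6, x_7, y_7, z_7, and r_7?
x_1 = 13, y_1 = 13.5, z_1 = 9, r_1 = 1.5, x_2 = 3, y_2 = 3, z_2 = 7.5, x_3 = 2.5, y_3 = 11, z_3 = 10.5, w_3 = 4.5, d_3 = 4.5, x_4 = 3.5, y_4 = 11, z_4 = 1, h_4 = 3.5, x_5 = 12, y_5 = 9.5, z_5 = 3.5, h_5 = 3.5, x_6 = 6, y_6 = 9, z_6 = 7.5, x_7 = 2, y_7 = 4.5, z_7 = 4.5, r_7 = 1.5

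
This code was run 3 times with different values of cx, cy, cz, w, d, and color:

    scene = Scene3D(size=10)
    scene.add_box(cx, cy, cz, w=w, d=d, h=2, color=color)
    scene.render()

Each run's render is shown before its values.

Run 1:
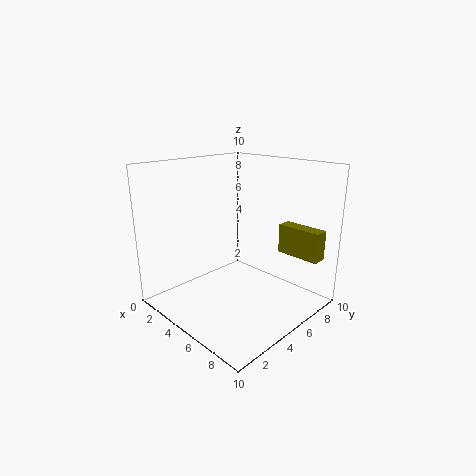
cx = 7
cy = 7
cz = 4
w = 3
d = 1
color = 'olive'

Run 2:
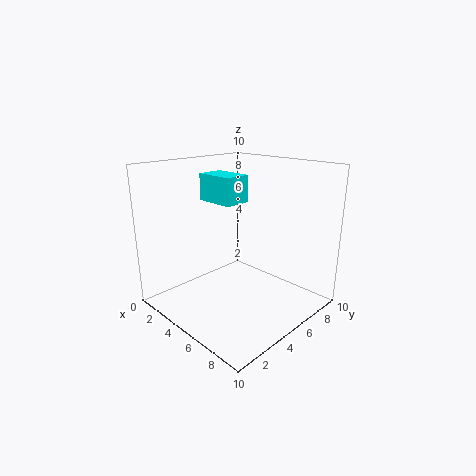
cx = 1
cy = 5
cz = 7
w = 3
d = 2
color = 'cyan'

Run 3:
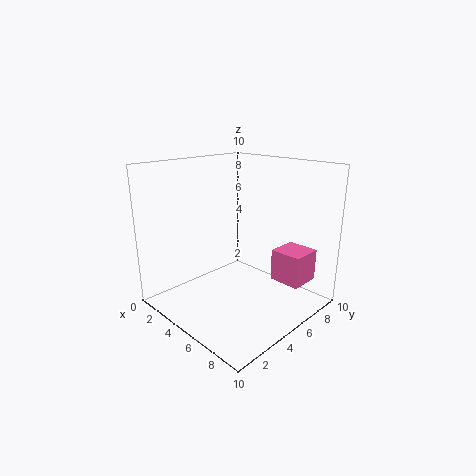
cx = 8
cy = 5
cz = 3
w = 2
d = 2
color = 'hotpink'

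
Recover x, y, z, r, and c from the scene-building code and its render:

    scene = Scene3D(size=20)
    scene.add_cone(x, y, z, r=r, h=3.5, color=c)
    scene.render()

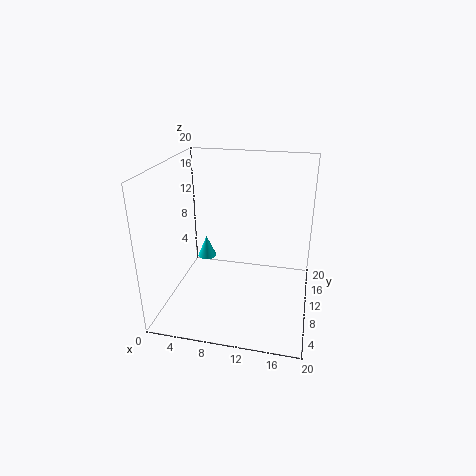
x = 3.5, y = 15.5, z = 3.5, r = 1.5, c = 'cyan'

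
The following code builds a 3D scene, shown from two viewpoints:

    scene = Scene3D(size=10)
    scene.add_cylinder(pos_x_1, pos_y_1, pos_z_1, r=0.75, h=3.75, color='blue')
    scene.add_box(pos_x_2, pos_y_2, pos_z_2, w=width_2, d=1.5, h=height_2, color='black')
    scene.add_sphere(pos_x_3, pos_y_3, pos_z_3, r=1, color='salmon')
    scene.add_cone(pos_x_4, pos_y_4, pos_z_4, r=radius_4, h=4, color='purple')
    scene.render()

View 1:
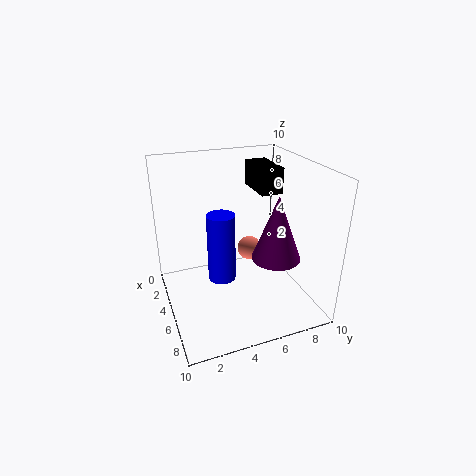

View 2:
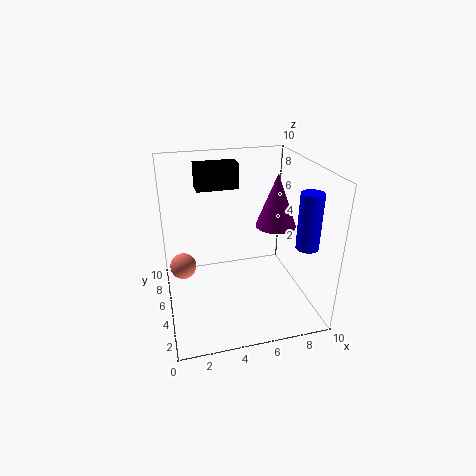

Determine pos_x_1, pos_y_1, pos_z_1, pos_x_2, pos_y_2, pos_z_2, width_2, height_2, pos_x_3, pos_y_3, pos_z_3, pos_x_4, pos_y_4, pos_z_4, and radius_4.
pos_x_1 = 9; pos_y_1 = 2.5; pos_z_1 = 5; pos_x_2 = 2.5; pos_y_2 = 6.5; pos_z_2 = 8; width_2 = 3; height_2 = 1.75; pos_x_3 = 1.25; pos_y_3 = 7.5; pos_z_3 = 1.75; pos_x_4 = 8.25; pos_y_4 = 6.25; pos_z_4 = 5; radius_4 = 1.5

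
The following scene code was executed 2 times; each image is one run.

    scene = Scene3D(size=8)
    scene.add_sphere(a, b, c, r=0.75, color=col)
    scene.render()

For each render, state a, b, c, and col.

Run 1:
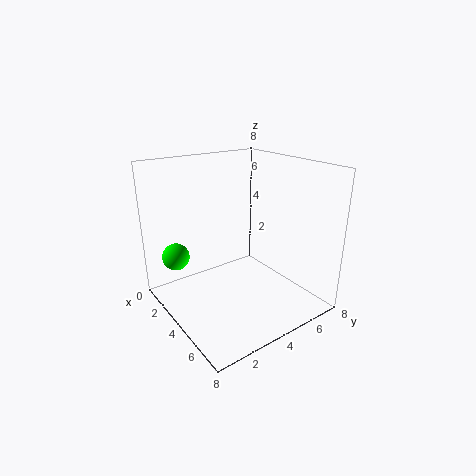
a = 2.25
b = 1
c = 3
col = 'lime'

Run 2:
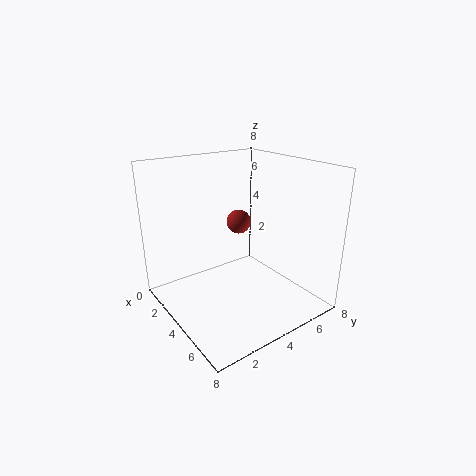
a = 2
b = 5.5
c = 4
col = 'brown'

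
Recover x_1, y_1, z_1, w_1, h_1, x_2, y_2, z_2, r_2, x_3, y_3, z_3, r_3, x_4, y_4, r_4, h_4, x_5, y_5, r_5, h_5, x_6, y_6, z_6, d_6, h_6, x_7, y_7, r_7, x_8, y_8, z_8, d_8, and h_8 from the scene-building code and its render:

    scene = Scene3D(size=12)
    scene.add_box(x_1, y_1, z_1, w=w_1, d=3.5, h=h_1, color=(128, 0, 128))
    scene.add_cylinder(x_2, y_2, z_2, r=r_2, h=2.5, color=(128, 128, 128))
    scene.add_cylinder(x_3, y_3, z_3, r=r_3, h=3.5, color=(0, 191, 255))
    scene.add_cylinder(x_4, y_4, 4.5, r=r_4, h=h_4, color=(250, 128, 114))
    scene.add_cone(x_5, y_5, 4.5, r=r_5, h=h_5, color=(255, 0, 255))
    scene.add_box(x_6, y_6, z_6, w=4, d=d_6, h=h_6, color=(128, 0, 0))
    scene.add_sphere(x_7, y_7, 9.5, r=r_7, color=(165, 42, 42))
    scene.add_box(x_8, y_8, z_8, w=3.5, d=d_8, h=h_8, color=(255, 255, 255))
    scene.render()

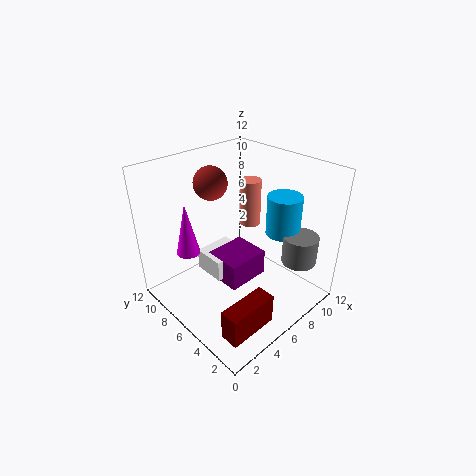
x_1 = 5.5; y_1 = 6; z_1 = 0.5; w_1 = 4; h_1 = 2.5; x_2 = 10; y_2 = 2.5; z_2 = 3.5; r_2 = 1.5; x_3 = 10; y_3 = 4.5; z_3 = 5.5; r_3 = 1.5; x_4 = 10.5; y_4 = 9; r_4 = 1; h_4 = 4.5; x_5 = 3; y_5 = 9; r_5 = 1; h_5 = 4.5; x_6 = 1; y_6 = 1; z_6 = 1; d_6 = 1.5; h_6 = 2.5; x_7 = 6.5; y_7 = 10; r_7 = 1.5; x_8 = 5; y_8 = 7.5; z_8 = 1; d_8 = 3; h_8 = 2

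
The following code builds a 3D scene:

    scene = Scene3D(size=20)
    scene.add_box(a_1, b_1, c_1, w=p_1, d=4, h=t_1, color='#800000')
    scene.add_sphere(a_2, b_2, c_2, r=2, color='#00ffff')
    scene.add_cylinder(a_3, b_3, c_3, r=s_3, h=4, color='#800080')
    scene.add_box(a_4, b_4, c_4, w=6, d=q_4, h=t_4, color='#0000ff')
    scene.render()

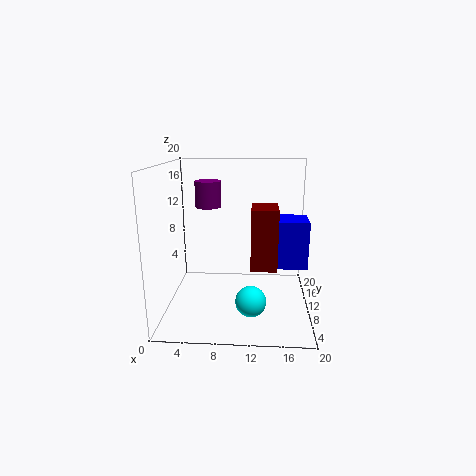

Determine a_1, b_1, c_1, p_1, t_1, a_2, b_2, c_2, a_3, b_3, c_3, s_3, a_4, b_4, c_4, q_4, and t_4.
a_1 = 12; b_1 = 1; c_1 = 9; p_1 = 3; t_1 = 7; a_2 = 12; b_2 = 5; c_2 = 3; a_3 = 5; b_3 = 16; c_3 = 13; s_3 = 2; a_4 = 14; b_4 = 11; c_4 = 5; q_4 = 5; t_4 = 7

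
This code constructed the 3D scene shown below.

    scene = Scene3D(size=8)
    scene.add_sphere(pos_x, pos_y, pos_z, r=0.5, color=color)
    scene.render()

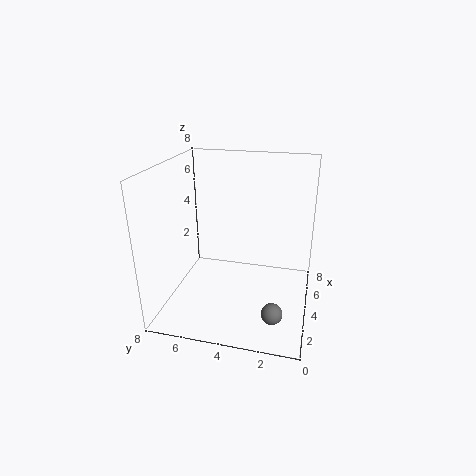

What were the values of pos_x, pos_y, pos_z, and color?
pos_x = 0.5
pos_y = 1.5
pos_z = 2
color = 'gray'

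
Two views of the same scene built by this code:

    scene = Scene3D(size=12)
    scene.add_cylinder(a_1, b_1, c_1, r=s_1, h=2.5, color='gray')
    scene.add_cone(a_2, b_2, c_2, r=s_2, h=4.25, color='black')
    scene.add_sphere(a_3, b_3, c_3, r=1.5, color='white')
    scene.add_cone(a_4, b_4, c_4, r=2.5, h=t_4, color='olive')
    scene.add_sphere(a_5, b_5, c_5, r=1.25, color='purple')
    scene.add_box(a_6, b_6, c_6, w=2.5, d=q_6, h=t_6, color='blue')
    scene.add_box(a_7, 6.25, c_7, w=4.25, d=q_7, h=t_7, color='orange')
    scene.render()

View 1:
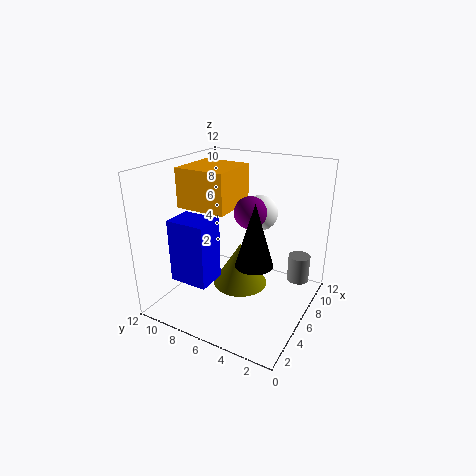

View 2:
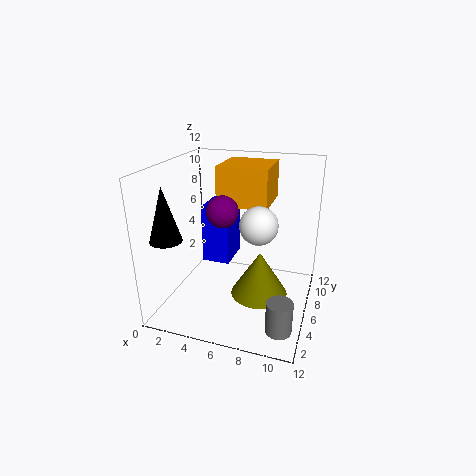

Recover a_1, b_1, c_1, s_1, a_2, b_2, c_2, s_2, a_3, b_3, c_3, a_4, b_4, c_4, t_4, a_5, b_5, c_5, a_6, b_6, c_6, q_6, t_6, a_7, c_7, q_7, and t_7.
a_1 = 10.5, b_1 = 2, c_1 = 0.75, s_1 = 1, a_2 = 1.5, b_2 = 2.25, c_2 = 6.75, s_2 = 1.25, a_3 = 8, b_3 = 5, c_3 = 7.75, a_4 = 7.75, b_4 = 6.75, c_4 = 0.5, t_4 = 4, a_5 = 5.25, b_5 = 4.5, c_5 = 8.75, a_6 = 2.25, b_6 = 7, c_6 = 2.75, q_6 = 3.25, t_6 = 5.25, a_7 = 4, c_7 = 8.5, q_7 = 4.25, t_7 = 3.25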